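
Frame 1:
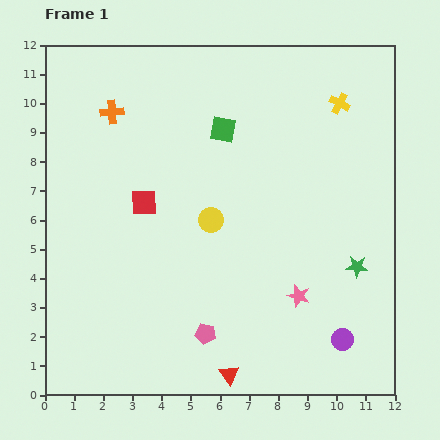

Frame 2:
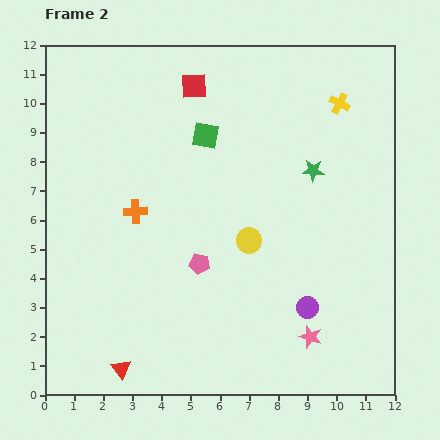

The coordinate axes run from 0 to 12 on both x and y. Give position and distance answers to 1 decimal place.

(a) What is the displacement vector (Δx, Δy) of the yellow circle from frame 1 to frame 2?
(1.3, -0.7)

The yellow circle was at (5.7, 6.0) in frame 1 and (7.0, 5.3) in frame 2.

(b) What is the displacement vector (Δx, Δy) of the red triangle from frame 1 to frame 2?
(-3.7, 0.2)

The red triangle was at (6.3, 0.7) in frame 1 and (2.6, 0.9) in frame 2.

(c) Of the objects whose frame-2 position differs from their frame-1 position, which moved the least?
the green square

(moved 0.6)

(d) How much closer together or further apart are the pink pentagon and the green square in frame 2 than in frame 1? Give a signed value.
-2.6

Distance in frame 1: 7.0. Distance in frame 2: 4.4.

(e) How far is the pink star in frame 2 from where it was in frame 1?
1.5

The pink star moved from (8.7, 3.4) to (9.1, 2.0), a distance of √(0.4² + 1.4²) ≈ 1.5.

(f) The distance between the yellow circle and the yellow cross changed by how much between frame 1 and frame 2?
-0.3

Distance in frame 1: 5.9. Distance in frame 2: 5.6.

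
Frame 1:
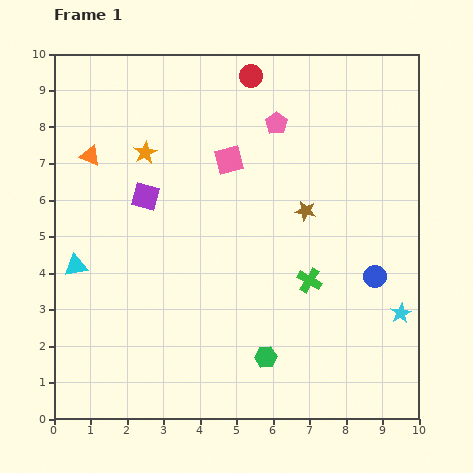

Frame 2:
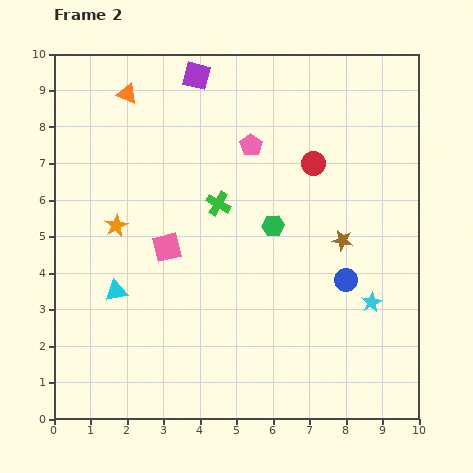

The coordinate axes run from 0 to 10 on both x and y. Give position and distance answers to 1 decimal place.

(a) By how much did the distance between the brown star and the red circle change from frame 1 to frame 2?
-1.8

Distance in frame 1: 4.0. Distance in frame 2: 2.2.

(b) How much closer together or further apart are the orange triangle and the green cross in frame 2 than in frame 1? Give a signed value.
-3.0

Distance in frame 1: 6.9. Distance in frame 2: 3.9.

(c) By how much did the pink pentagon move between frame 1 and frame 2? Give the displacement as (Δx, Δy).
(-0.7, -0.6)

The pink pentagon was at (6.1, 8.1) in frame 1 and (5.4, 7.5) in frame 2.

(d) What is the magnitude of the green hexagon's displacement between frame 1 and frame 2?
3.6

The green hexagon moved from (5.8, 1.7) to (6.0, 5.3), a distance of √(0.2² + 3.6²) ≈ 3.6.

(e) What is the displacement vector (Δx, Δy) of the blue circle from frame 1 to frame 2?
(-0.8, -0.1)

The blue circle was at (8.8, 3.9) in frame 1 and (8.0, 3.8) in frame 2.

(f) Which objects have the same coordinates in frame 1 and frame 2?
none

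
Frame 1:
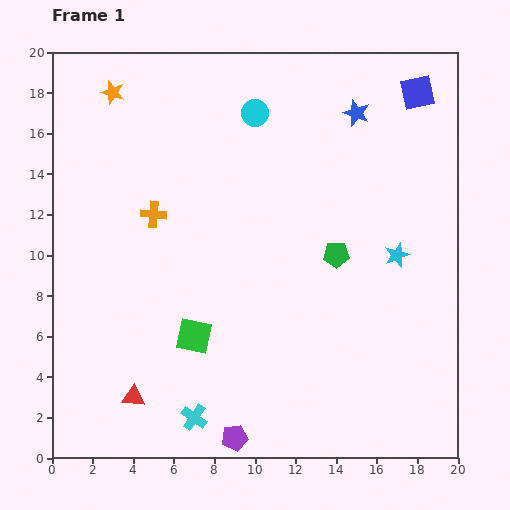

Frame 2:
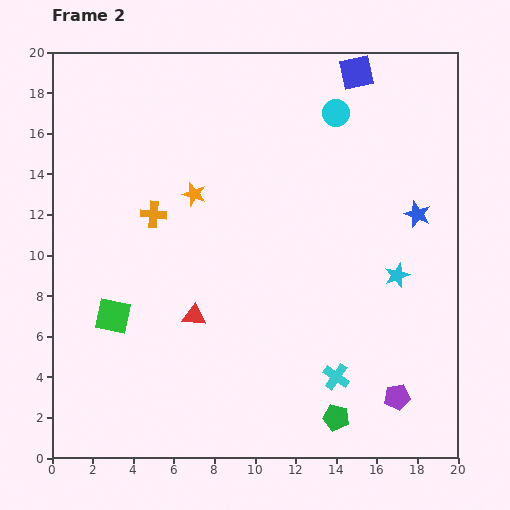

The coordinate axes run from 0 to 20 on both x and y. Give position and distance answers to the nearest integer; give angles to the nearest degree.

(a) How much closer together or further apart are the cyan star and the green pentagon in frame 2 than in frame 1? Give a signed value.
+5

Distance in frame 1: 3. Distance in frame 2: 8.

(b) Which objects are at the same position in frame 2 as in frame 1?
the orange cross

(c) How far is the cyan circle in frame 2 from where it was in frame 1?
4

The cyan circle moved from (10, 17) to (14, 17), a distance of √(4² + 0²) ≈ 4.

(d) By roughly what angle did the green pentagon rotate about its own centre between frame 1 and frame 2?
15° clockwise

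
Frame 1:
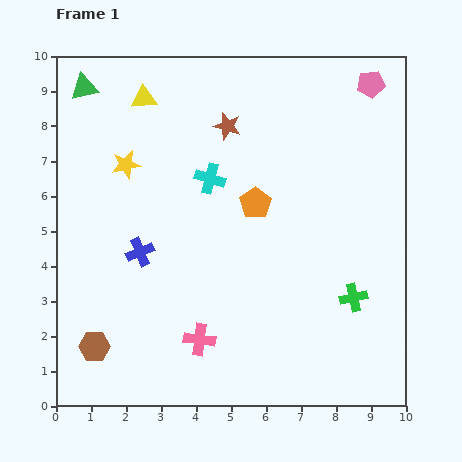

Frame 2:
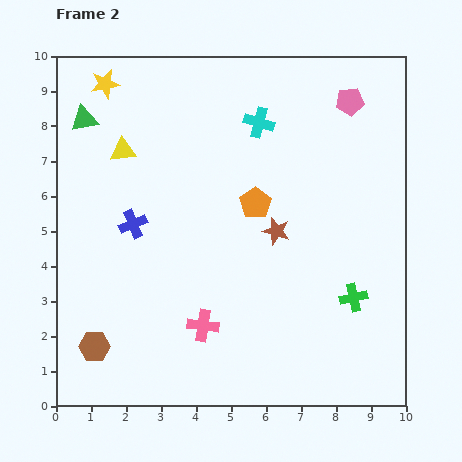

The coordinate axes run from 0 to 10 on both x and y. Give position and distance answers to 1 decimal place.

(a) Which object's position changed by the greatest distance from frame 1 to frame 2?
the brown star

(moved 3.3; next 2.4)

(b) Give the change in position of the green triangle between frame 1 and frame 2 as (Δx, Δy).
(0.0, -0.9)

The green triangle was at (0.8, 9.1) in frame 1 and (0.8, 8.2) in frame 2.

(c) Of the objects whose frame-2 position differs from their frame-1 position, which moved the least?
the pink cross

(moved 0.4)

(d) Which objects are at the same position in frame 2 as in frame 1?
the orange pentagon, the brown hexagon, the green cross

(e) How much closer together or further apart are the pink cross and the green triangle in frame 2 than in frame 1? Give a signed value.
-1.1

Distance in frame 1: 7.9. Distance in frame 2: 6.8.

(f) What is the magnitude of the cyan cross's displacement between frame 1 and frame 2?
2.1

The cyan cross moved from (4.4, 6.5) to (5.8, 8.1), a distance of √(1.4² + 1.6²) ≈ 2.1.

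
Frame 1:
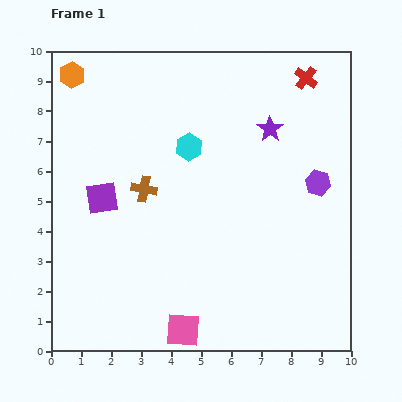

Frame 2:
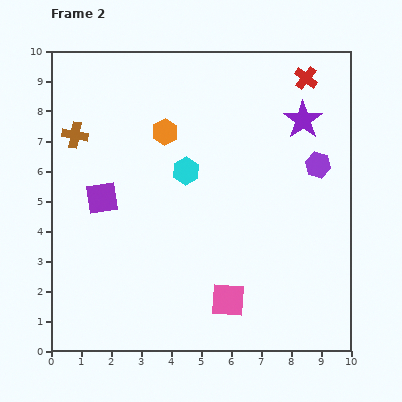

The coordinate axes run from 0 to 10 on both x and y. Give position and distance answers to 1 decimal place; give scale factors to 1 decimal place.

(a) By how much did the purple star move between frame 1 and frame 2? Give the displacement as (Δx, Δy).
(1.1, 0.3)

The purple star was at (7.3, 7.4) in frame 1 and (8.4, 7.7) in frame 2.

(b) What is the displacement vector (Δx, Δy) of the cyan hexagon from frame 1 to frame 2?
(-0.1, -0.8)

The cyan hexagon was at (4.6, 6.8) in frame 1 and (4.5, 6.0) in frame 2.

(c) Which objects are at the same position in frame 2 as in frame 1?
the red cross, the purple square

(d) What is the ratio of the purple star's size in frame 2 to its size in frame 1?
1.5×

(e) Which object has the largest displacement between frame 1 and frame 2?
the orange hexagon

(moved 3.6; next 2.9)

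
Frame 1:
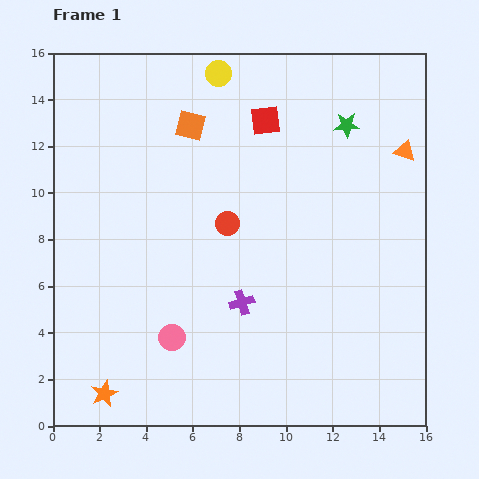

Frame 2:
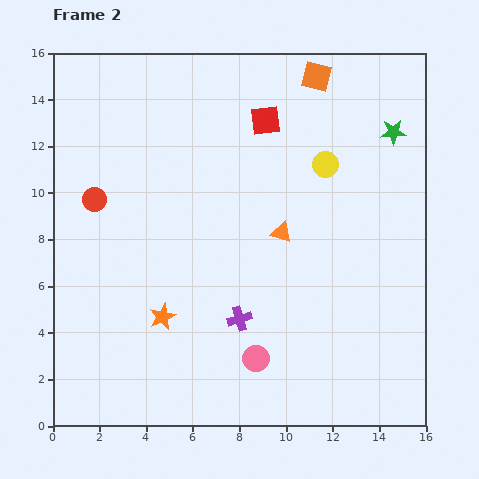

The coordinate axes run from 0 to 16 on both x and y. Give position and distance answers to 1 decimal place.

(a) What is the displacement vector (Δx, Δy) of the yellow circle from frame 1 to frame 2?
(4.6, -3.9)

The yellow circle was at (7.1, 15.1) in frame 1 and (11.7, 11.2) in frame 2.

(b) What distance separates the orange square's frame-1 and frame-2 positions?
5.8

The orange square moved from (5.9, 12.9) to (11.3, 15.0), a distance of √(5.4² + 2.1²) ≈ 5.8.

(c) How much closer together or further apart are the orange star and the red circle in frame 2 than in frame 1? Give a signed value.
-3.2

Distance in frame 1: 9.0. Distance in frame 2: 5.8.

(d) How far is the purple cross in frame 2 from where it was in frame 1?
0.7

The purple cross moved from (8.1, 5.3) to (8.0, 4.6), a distance of √(0.1² + 0.7²) ≈ 0.7.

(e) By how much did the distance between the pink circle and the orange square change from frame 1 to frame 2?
+3.3

Distance in frame 1: 9.1. Distance in frame 2: 12.4.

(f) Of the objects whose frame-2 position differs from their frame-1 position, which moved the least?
the purple cross

(moved 0.7)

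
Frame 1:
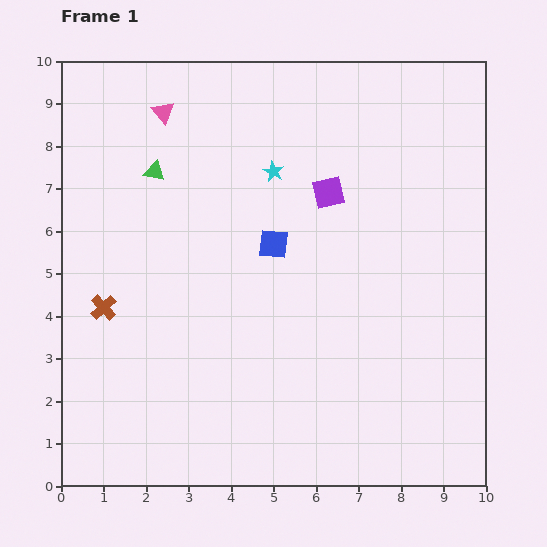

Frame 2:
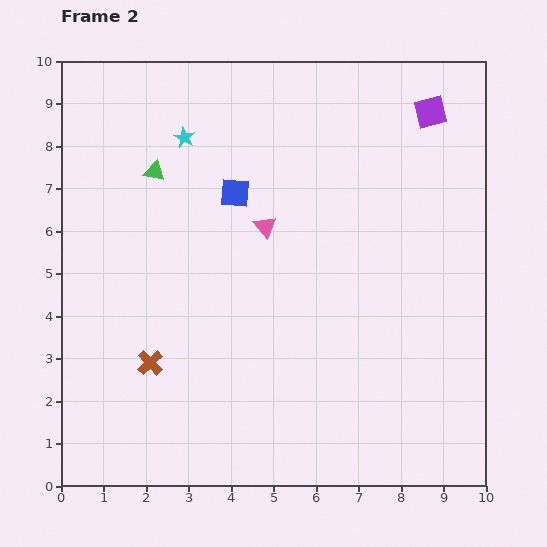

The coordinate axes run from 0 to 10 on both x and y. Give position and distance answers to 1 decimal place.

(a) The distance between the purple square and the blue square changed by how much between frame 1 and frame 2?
+3.2

Distance in frame 1: 1.8. Distance in frame 2: 5.0.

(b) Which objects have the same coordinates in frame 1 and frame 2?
the green triangle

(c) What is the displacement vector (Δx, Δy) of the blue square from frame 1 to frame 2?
(-0.9, 1.2)

The blue square was at (5.0, 5.7) in frame 1 and (4.1, 6.9) in frame 2.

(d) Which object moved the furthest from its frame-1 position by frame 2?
the pink triangle

(moved 3.6; next 3.1)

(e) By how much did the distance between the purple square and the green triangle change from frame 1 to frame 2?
+2.5

Distance in frame 1: 4.1. Distance in frame 2: 6.6.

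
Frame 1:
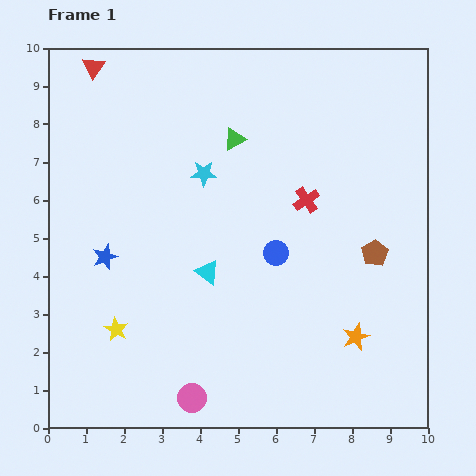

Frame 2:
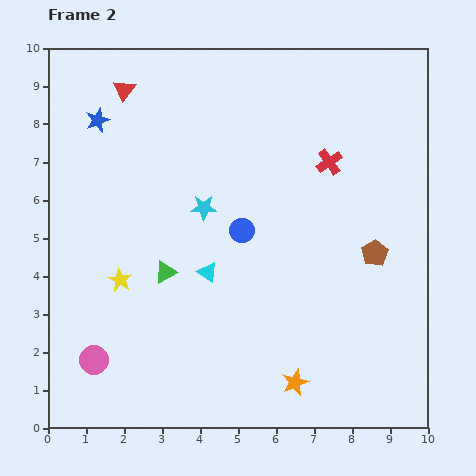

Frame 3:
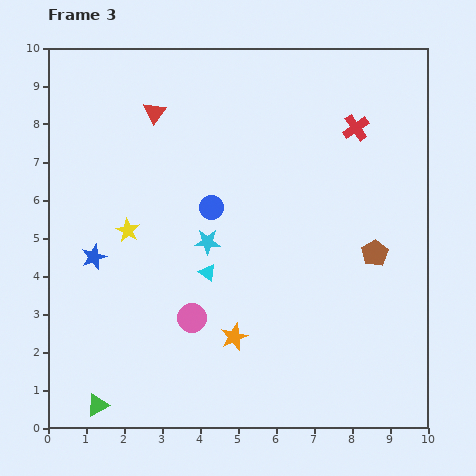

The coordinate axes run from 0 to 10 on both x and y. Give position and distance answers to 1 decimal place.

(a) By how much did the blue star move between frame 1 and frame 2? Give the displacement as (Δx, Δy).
(-0.2, 3.6)

The blue star was at (1.5, 4.5) in frame 1 and (1.3, 8.1) in frame 2.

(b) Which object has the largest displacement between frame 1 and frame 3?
the green triangle

(moved 7.9; next 3.2)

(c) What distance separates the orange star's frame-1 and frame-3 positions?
3.2

The orange star moved from (8.1, 2.4) to (4.9, 2.4), a distance of √(3.2² + 0.0²) ≈ 3.2.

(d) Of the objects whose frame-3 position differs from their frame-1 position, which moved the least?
the blue star

(moved 0.3)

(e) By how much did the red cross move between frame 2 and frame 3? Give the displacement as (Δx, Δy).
(0.7, 0.9)

The red cross was at (7.4, 7.0) in frame 2 and (8.1, 7.9) in frame 3.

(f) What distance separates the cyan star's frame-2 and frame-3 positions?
0.9

The cyan star moved from (4.1, 5.8) to (4.2, 4.9), a distance of √(0.1² + 0.9²) ≈ 0.9.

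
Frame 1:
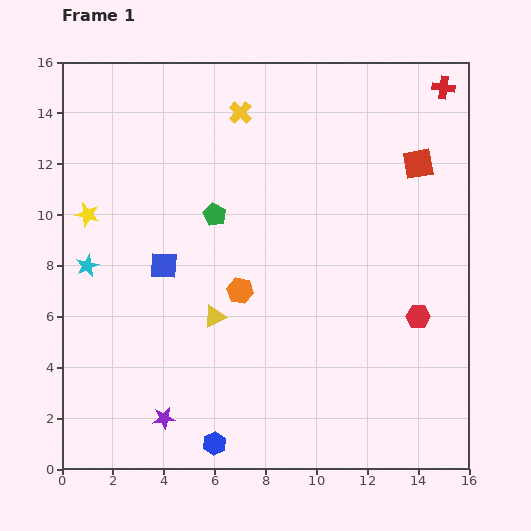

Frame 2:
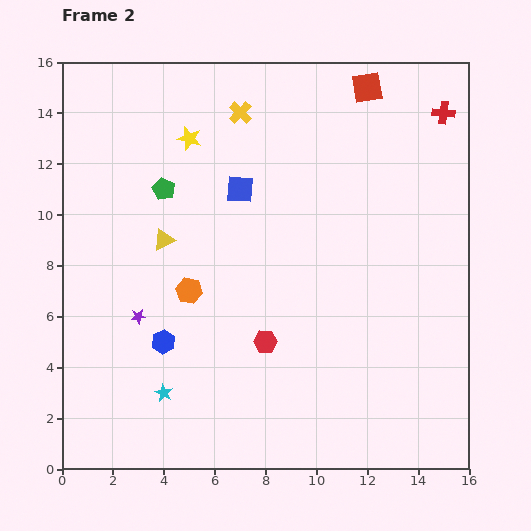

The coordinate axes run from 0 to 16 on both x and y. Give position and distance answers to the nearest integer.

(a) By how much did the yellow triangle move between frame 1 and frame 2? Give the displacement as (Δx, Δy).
(-2, 3)

The yellow triangle was at (6, 6) in frame 1 and (4, 9) in frame 2.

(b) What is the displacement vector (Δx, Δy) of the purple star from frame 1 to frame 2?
(-1, 4)

The purple star was at (4, 2) in frame 1 and (3, 6) in frame 2.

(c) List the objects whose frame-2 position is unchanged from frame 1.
the yellow cross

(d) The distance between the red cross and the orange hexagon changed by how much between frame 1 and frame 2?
+1

Distance in frame 1: 11. Distance in frame 2: 12.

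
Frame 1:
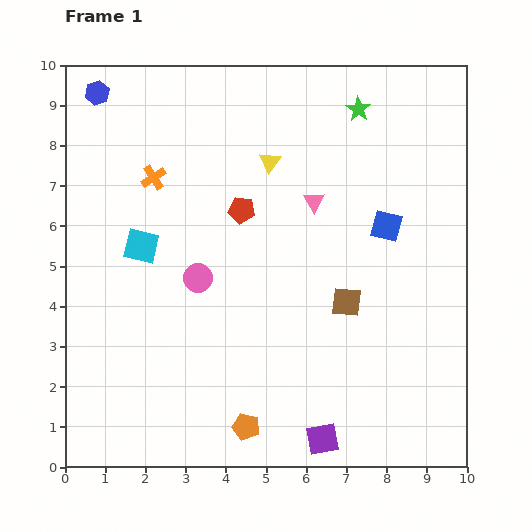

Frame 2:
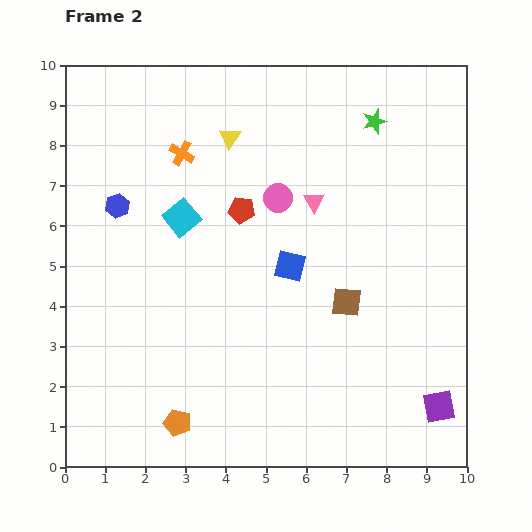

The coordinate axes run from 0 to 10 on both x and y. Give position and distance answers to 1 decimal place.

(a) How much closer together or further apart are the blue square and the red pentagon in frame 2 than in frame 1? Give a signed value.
-1.8

Distance in frame 1: 3.6. Distance in frame 2: 1.8.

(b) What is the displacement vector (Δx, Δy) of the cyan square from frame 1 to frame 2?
(1.0, 0.7)

The cyan square was at (1.9, 5.5) in frame 1 and (2.9, 6.2) in frame 2.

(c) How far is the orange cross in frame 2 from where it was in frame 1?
0.9

The orange cross moved from (2.2, 7.2) to (2.9, 7.8), a distance of √(0.7² + 0.6²) ≈ 0.9.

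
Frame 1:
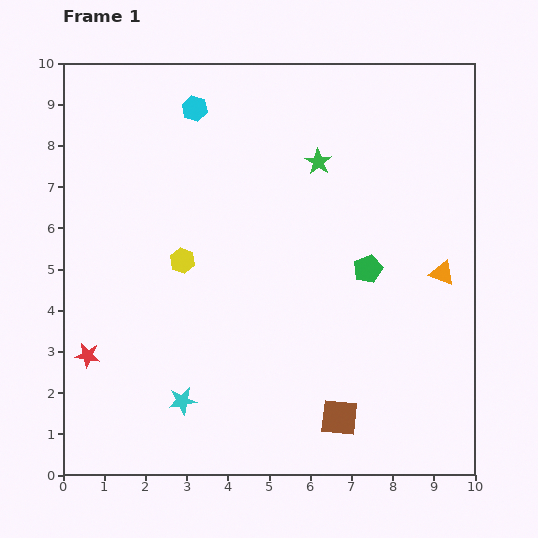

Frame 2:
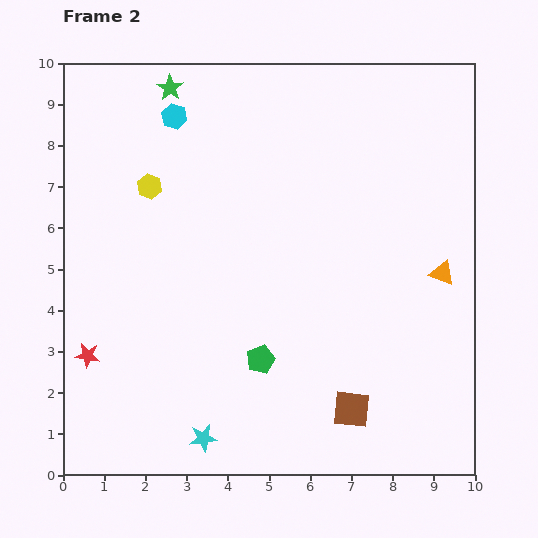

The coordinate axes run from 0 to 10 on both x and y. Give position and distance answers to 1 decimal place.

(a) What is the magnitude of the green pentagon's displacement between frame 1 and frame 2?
3.4

The green pentagon moved from (7.4, 5.0) to (4.8, 2.8), a distance of √(2.6² + 2.2²) ≈ 3.4.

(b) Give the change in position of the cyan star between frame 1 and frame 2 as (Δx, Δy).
(0.5, -0.9)

The cyan star was at (2.9, 1.8) in frame 1 and (3.4, 0.9) in frame 2.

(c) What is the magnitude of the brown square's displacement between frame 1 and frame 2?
0.4

The brown square moved from (6.7, 1.4) to (7.0, 1.6), a distance of √(0.3² + 0.2²) ≈ 0.4.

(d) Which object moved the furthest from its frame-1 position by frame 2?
the green star

(moved 4.0; next 3.4)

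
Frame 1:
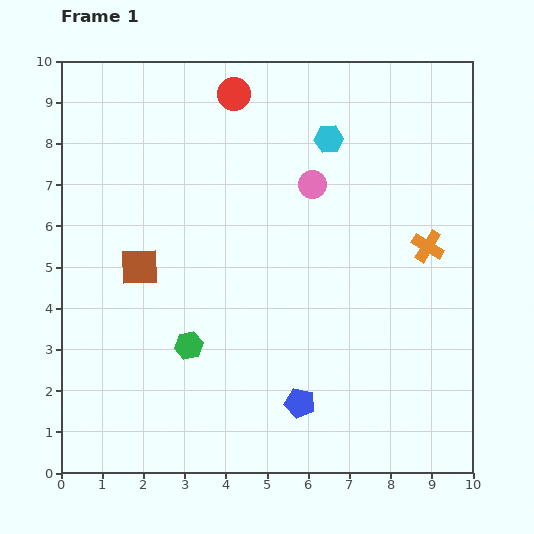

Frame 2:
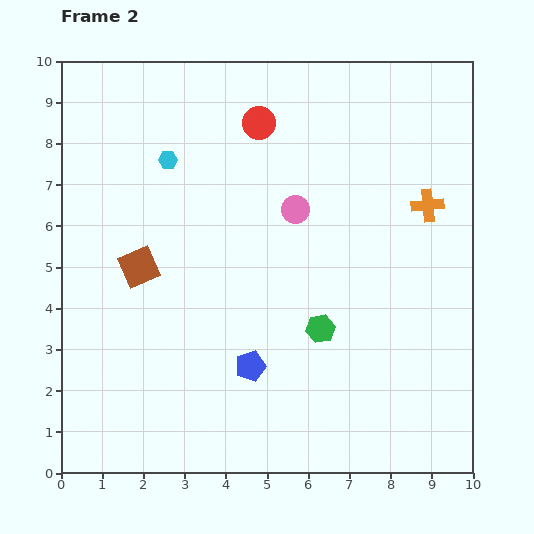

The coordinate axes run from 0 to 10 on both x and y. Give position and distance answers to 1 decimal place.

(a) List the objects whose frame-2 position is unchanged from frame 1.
the brown square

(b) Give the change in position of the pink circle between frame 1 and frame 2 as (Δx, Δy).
(-0.4, -0.6)

The pink circle was at (6.1, 7.0) in frame 1 and (5.7, 6.4) in frame 2.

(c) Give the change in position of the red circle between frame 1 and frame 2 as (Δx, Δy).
(0.6, -0.7)

The red circle was at (4.2, 9.2) in frame 1 and (4.8, 8.5) in frame 2.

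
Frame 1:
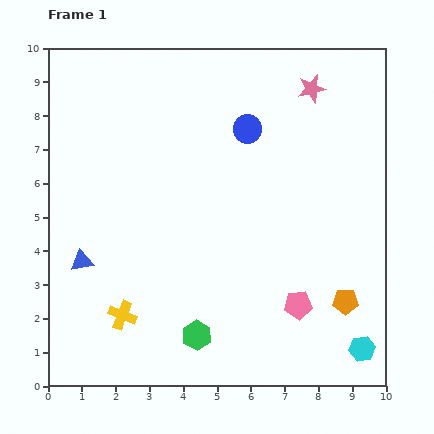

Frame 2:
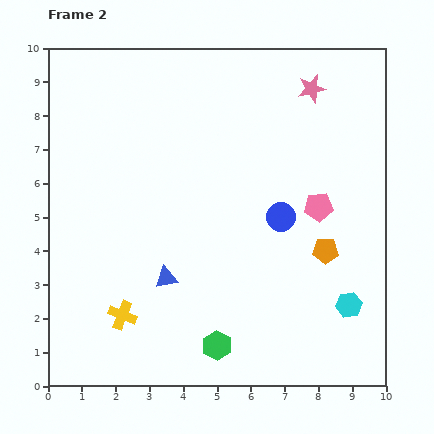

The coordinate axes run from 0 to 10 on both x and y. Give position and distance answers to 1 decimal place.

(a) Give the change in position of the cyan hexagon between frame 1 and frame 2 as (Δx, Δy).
(-0.4, 1.3)

The cyan hexagon was at (9.3, 1.1) in frame 1 and (8.9, 2.4) in frame 2.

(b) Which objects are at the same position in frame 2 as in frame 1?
the pink star, the yellow cross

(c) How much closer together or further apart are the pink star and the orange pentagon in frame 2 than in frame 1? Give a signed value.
-1.6

Distance in frame 1: 6.4. Distance in frame 2: 4.8.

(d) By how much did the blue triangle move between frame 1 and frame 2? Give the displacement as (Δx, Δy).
(2.5, -0.5)

The blue triangle was at (1.0, 3.7) in frame 1 and (3.5, 3.2) in frame 2.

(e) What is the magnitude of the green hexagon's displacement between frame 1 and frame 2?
0.7

The green hexagon moved from (4.4, 1.5) to (5.0, 1.2), a distance of √(0.6² + 0.3²) ≈ 0.7.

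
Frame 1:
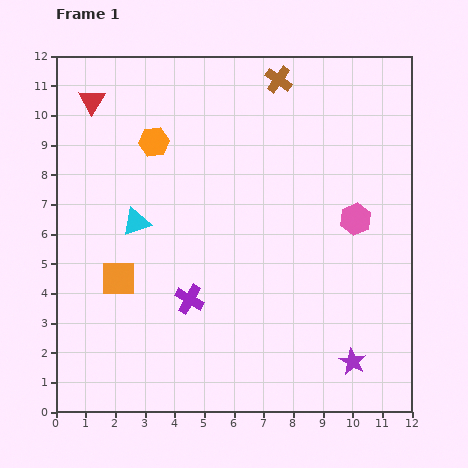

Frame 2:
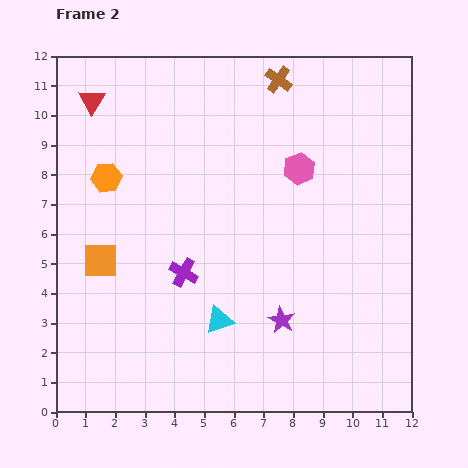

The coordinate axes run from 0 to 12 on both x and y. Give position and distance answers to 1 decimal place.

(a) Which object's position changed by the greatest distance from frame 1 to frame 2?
the cyan triangle

(moved 4.3; next 2.8)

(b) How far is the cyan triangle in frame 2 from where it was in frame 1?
4.3

The cyan triangle moved from (2.7, 6.4) to (5.5, 3.1), a distance of √(2.8² + 3.3²) ≈ 4.3.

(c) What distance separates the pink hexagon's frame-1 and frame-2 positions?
2.5

The pink hexagon moved from (10.1, 6.5) to (8.2, 8.2), a distance of √(1.9² + 1.7²) ≈ 2.5.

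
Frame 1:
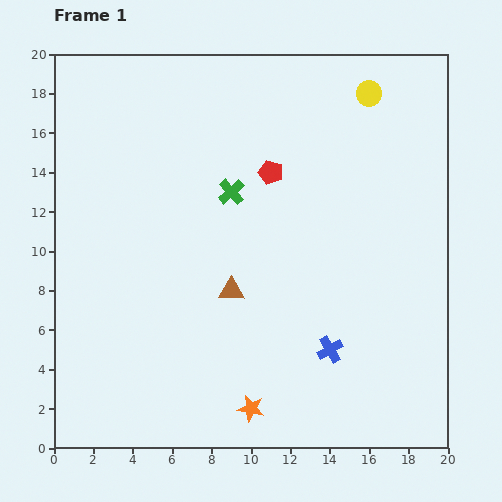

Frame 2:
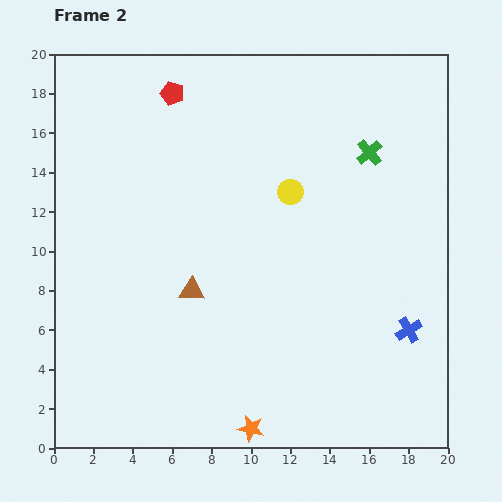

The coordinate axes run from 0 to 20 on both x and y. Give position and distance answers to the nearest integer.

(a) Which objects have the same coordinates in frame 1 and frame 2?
none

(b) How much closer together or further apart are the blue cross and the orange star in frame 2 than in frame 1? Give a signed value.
+4

Distance in frame 1: 5. Distance in frame 2: 9.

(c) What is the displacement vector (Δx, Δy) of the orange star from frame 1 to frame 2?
(0, -1)

The orange star was at (10, 2) in frame 1 and (10, 1) in frame 2.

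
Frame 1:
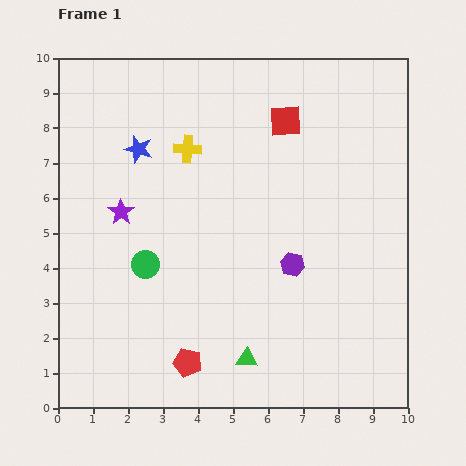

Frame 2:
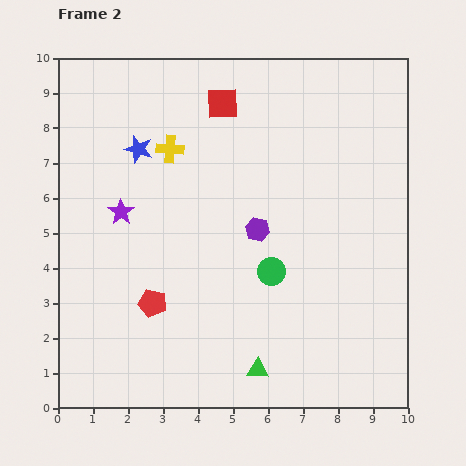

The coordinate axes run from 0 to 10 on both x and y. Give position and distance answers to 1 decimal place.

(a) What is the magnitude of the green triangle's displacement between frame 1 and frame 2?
0.4

The green triangle moved from (5.4, 1.4) to (5.7, 1.1), a distance of √(0.3² + 0.3²) ≈ 0.4.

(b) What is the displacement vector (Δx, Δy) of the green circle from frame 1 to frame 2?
(3.6, -0.2)

The green circle was at (2.5, 4.1) in frame 1 and (6.1, 3.9) in frame 2.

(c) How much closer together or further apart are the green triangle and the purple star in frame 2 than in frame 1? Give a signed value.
+0.5

Distance in frame 1: 5.5. Distance in frame 2: 6.0.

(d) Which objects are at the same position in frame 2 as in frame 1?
the purple star, the blue star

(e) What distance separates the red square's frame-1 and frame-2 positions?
1.9

The red square moved from (6.5, 8.2) to (4.7, 8.7), a distance of √(1.8² + 0.5²) ≈ 1.9.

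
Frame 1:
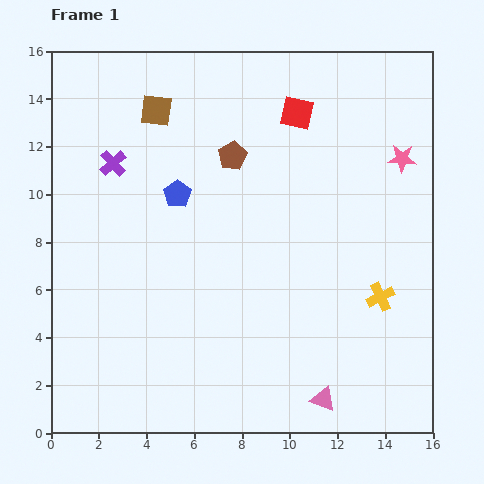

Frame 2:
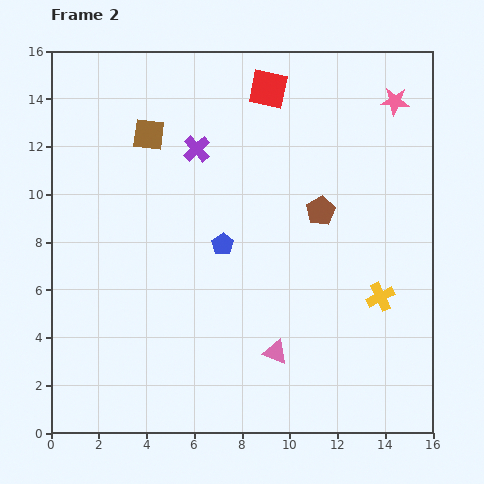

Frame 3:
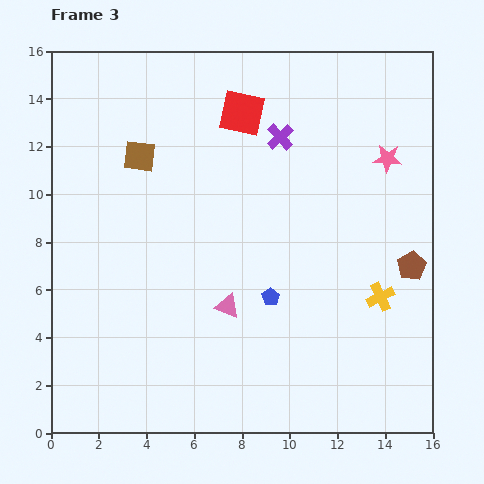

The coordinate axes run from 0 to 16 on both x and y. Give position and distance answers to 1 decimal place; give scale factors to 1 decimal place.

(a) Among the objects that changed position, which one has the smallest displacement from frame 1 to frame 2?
the brown square

(moved 1.0)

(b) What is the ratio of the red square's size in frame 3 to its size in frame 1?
1.4×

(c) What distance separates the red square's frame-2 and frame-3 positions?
1.5

The red square moved from (9.1, 14.4) to (8.0, 13.4), a distance of √(1.1² + 1.0²) ≈ 1.5.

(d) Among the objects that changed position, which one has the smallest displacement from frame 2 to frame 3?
the brown square

(moved 1.0)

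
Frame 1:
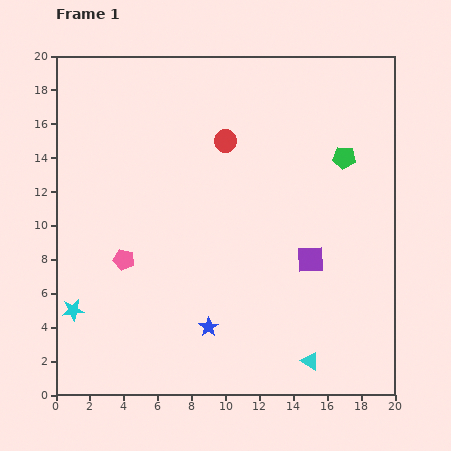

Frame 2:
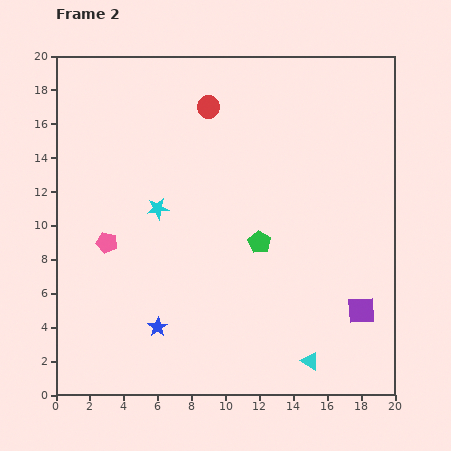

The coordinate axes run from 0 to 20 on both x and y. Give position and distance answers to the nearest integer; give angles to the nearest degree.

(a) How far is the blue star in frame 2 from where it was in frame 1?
3

The blue star moved from (9, 4) to (6, 4), a distance of √(3² + 0²) ≈ 3.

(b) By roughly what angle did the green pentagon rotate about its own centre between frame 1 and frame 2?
25° clockwise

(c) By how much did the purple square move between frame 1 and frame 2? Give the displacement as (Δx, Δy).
(3, -3)

The purple square was at (15, 8) in frame 1 and (18, 5) in frame 2.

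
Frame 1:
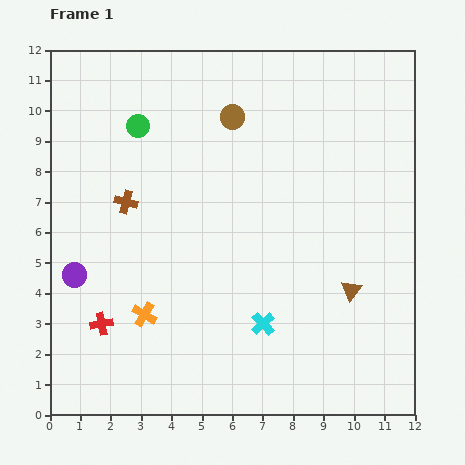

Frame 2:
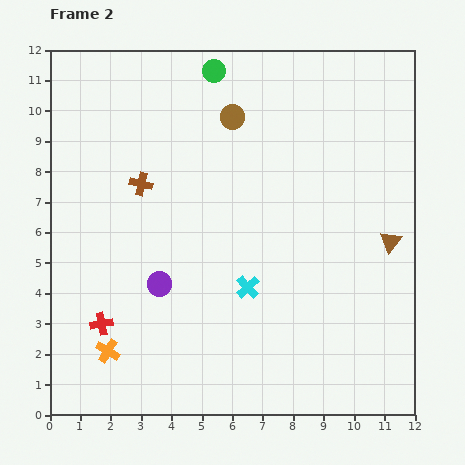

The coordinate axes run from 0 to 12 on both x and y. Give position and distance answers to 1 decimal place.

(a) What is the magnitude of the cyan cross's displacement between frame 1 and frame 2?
1.3

The cyan cross moved from (7.0, 3.0) to (6.5, 4.2), a distance of √(0.5² + 1.2²) ≈ 1.3.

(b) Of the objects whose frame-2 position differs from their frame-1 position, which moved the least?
the brown cross

(moved 0.8)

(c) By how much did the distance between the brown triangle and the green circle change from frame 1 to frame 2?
-0.7

Distance in frame 1: 8.8. Distance in frame 2: 8.1.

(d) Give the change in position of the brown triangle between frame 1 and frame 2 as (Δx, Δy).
(1.3, 1.6)

The brown triangle was at (9.9, 4.1) in frame 1 and (11.2, 5.7) in frame 2.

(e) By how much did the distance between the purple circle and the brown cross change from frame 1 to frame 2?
+0.5

Distance in frame 1: 2.9. Distance in frame 2: 3.4.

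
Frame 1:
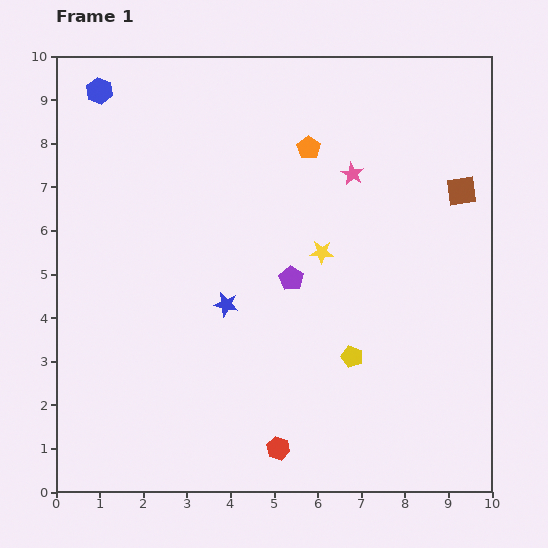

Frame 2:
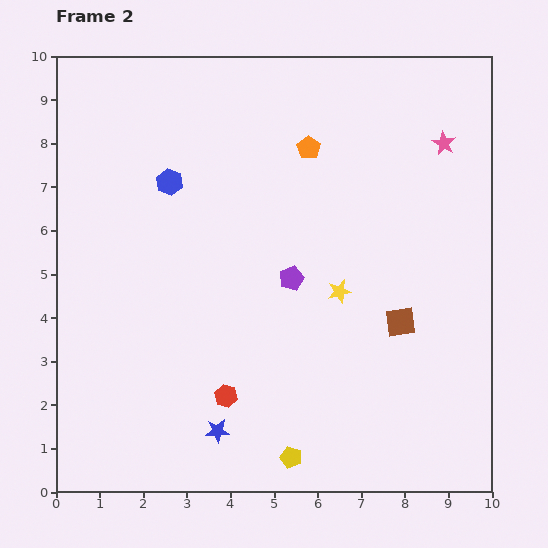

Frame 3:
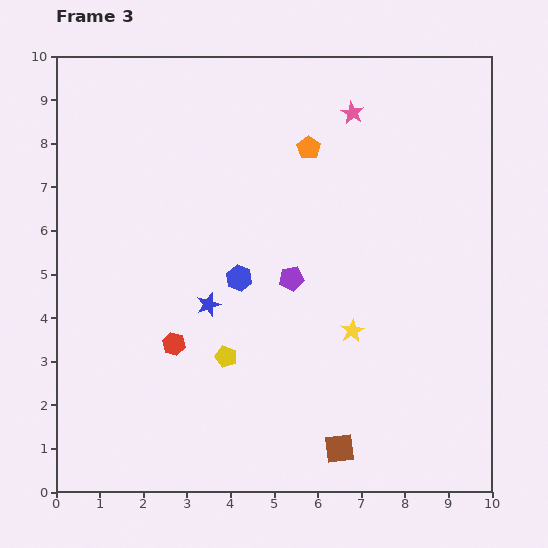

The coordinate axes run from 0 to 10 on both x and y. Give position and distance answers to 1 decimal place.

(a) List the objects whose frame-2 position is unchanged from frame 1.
the purple pentagon, the orange pentagon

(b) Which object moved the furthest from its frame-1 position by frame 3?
the brown square

(moved 6.5; next 5.4)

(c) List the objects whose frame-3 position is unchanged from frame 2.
the purple pentagon, the orange pentagon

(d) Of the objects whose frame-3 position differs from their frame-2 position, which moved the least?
the yellow star

(moved 0.9)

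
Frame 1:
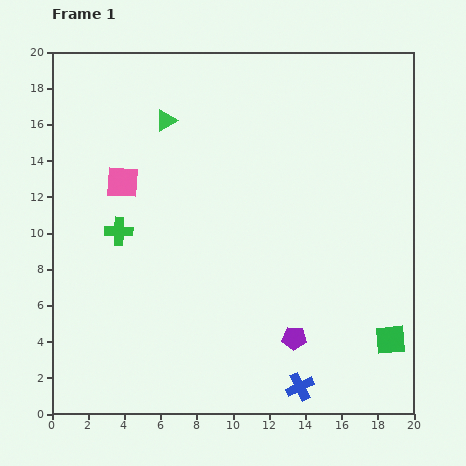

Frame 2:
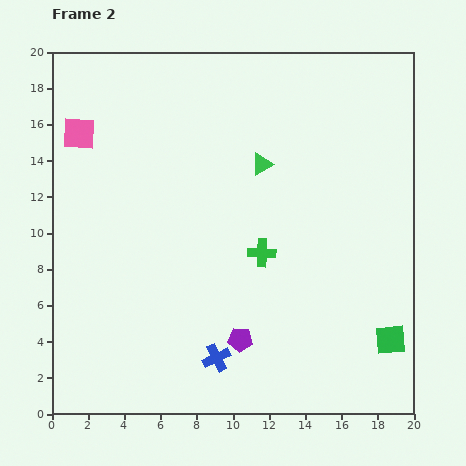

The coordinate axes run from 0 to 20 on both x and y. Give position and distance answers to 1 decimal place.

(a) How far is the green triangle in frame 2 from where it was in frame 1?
5.8

The green triangle moved from (6.3, 16.2) to (11.6, 13.8), a distance of √(5.3² + 2.4²) ≈ 5.8.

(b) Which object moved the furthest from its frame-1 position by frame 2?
the green cross

(moved 8.0; next 5.8)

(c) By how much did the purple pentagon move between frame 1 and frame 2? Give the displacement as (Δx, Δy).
(-3.0, -0.1)

The purple pentagon was at (13.4, 4.2) in frame 1 and (10.4, 4.1) in frame 2.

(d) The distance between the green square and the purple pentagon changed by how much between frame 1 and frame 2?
+3.0

Distance in frame 1: 5.3. Distance in frame 2: 8.3.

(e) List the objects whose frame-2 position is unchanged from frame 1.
the green square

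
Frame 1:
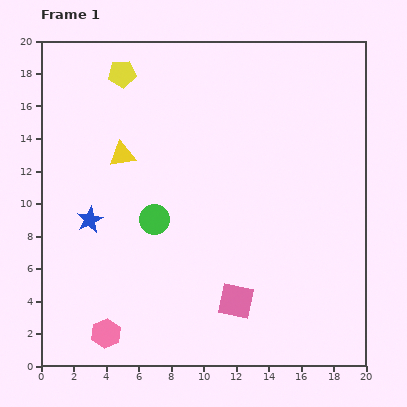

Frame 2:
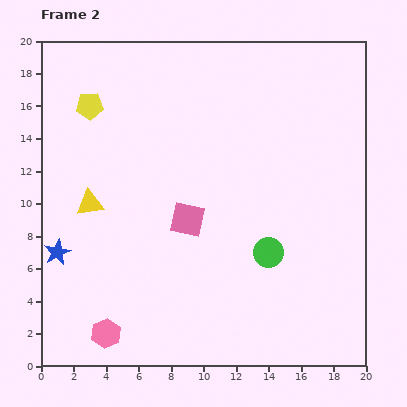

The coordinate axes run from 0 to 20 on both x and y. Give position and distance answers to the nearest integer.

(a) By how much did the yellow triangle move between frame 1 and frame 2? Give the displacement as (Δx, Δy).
(-2, -3)

The yellow triangle was at (5, 13) in frame 1 and (3, 10) in frame 2.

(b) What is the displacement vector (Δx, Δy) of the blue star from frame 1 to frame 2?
(-2, -2)

The blue star was at (3, 9) in frame 1 and (1, 7) in frame 2.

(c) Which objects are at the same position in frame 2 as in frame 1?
the pink hexagon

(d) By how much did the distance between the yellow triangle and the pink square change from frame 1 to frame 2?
-5

Distance in frame 1: 11. Distance in frame 2: 6.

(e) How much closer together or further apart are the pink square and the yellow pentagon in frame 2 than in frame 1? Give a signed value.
-7

Distance in frame 1: 16. Distance in frame 2: 9.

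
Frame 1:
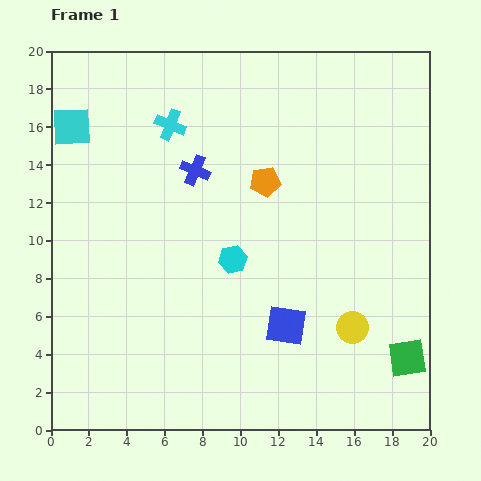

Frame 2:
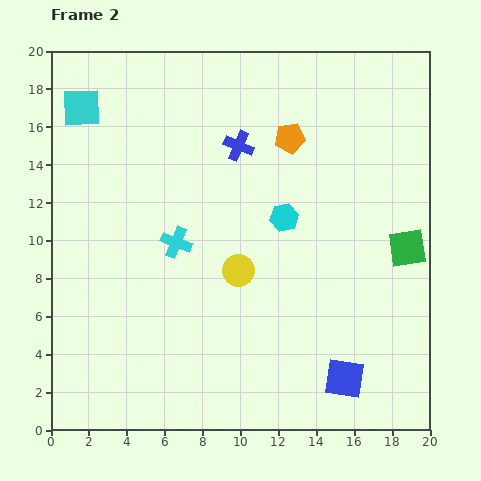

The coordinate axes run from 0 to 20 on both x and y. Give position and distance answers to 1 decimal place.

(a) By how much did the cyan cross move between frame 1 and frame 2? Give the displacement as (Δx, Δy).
(0.3, -6.2)

The cyan cross was at (6.3, 16.1) in frame 1 and (6.6, 9.9) in frame 2.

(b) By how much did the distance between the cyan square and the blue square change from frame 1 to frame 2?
+4.5

Distance in frame 1: 15.4. Distance in frame 2: 19.9.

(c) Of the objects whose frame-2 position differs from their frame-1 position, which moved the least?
the cyan square

(moved 1.1)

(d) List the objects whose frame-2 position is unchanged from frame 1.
none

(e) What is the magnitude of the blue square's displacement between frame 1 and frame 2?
4.2

The blue square moved from (12.4, 5.5) to (15.5, 2.7), a distance of √(3.1² + 2.8²) ≈ 4.2.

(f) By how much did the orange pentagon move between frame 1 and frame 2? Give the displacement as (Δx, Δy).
(1.3, 2.3)

The orange pentagon was at (11.3, 13.1) in frame 1 and (12.6, 15.4) in frame 2.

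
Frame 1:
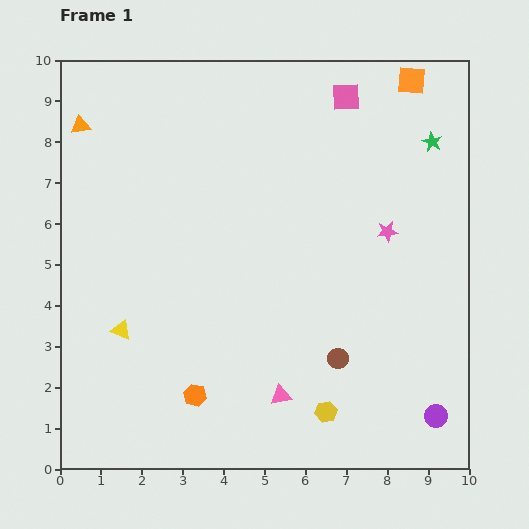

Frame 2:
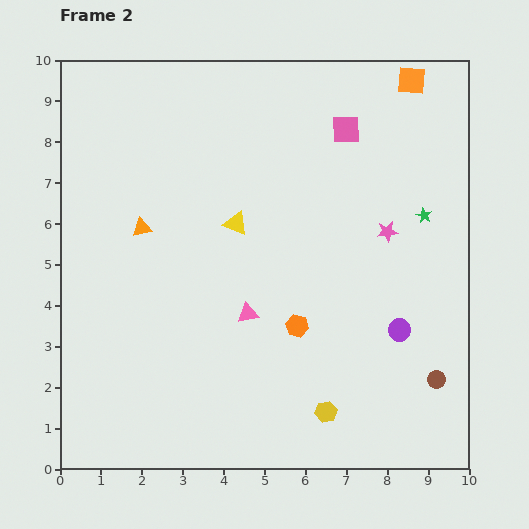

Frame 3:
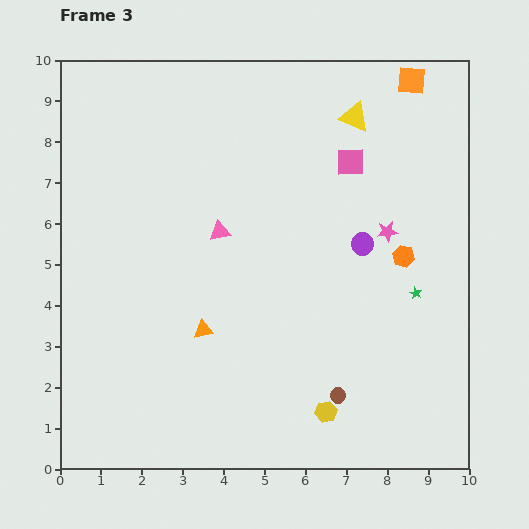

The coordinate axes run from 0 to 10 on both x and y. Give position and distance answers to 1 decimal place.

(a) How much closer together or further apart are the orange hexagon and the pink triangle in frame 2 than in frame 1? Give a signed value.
-0.9

Distance in frame 1: 2.1. Distance in frame 2: 1.2.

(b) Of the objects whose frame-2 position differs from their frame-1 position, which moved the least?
the pink square

(moved 0.8)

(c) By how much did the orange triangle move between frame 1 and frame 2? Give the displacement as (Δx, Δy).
(1.5, -2.5)

The orange triangle was at (0.5, 8.4) in frame 1 and (2.0, 5.9) in frame 2.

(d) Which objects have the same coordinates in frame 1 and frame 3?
the pink star, the yellow hexagon, the orange square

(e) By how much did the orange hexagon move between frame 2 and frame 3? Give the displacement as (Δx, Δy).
(2.6, 1.7)

The orange hexagon was at (5.8, 3.5) in frame 2 and (8.4, 5.2) in frame 3.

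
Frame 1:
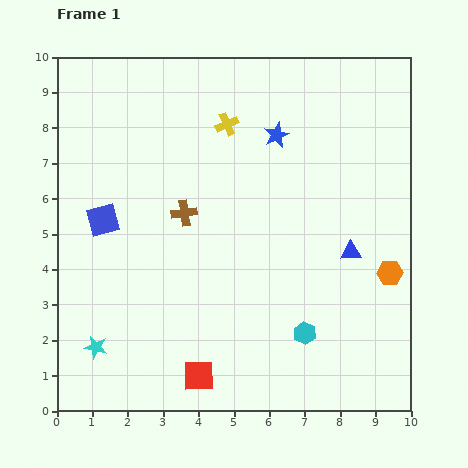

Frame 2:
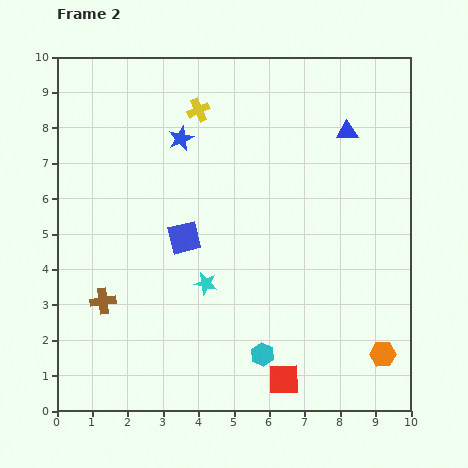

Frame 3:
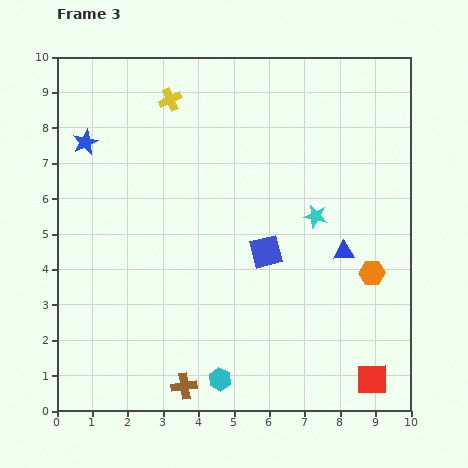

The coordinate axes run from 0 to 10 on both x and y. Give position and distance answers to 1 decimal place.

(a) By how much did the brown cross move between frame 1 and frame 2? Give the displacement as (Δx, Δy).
(-2.3, -2.5)

The brown cross was at (3.6, 5.6) in frame 1 and (1.3, 3.1) in frame 2.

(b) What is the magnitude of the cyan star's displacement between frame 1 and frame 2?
3.6

The cyan star moved from (1.1, 1.8) to (4.2, 3.6), a distance of √(3.1² + 1.8²) ≈ 3.6.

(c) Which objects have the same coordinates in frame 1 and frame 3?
none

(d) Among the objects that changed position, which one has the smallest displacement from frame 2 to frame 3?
the yellow cross

(moved 0.9)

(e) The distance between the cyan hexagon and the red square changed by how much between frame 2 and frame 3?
+3.4

Distance in frame 2: 0.9. Distance in frame 3: 4.3.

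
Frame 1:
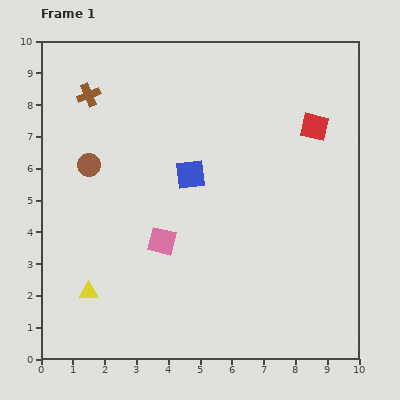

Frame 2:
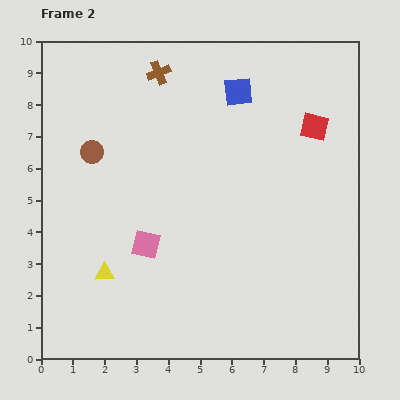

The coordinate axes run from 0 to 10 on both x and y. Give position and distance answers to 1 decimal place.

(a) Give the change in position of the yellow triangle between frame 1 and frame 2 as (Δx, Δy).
(0.5, 0.6)

The yellow triangle was at (1.5, 2.1) in frame 1 and (2.0, 2.7) in frame 2.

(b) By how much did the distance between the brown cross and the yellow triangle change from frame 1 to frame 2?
+0.3

Distance in frame 1: 6.2. Distance in frame 2: 6.5.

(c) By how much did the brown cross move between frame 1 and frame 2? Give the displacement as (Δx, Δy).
(2.2, 0.7)

The brown cross was at (1.5, 8.3) in frame 1 and (3.7, 9.0) in frame 2.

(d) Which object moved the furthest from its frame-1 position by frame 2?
the blue square

(moved 3.0; next 2.3)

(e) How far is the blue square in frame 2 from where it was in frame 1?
3.0

The blue square moved from (4.7, 5.8) to (6.2, 8.4), a distance of √(1.5² + 2.6²) ≈ 3.0.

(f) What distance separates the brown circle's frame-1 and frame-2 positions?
0.4

The brown circle moved from (1.5, 6.1) to (1.6, 6.5), a distance of √(0.1² + 0.4²) ≈ 0.4.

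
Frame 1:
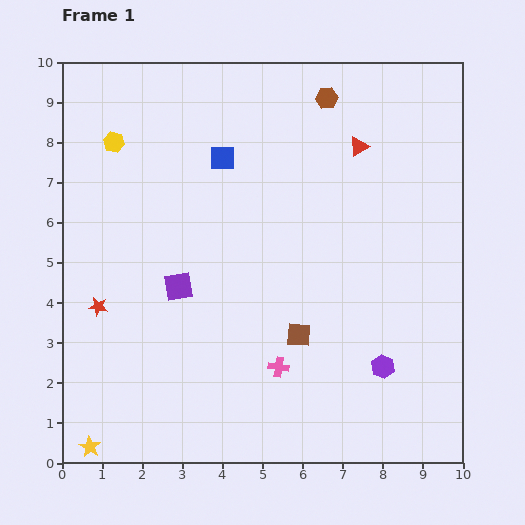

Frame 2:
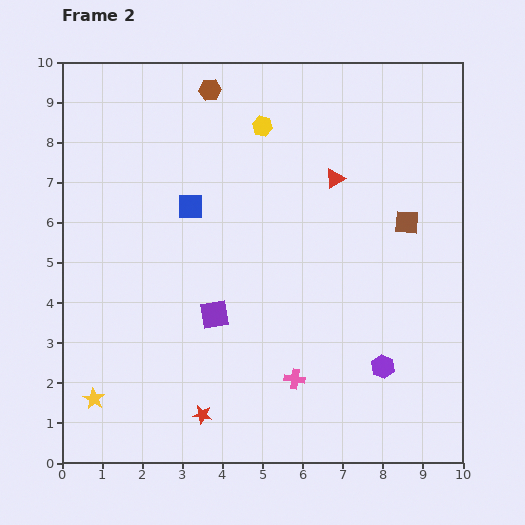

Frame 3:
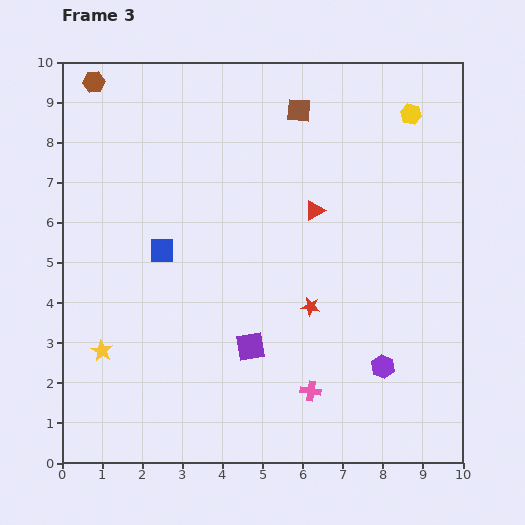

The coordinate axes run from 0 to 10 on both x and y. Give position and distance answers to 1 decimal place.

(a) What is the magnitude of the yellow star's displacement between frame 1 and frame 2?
1.2

The yellow star moved from (0.7, 0.4) to (0.8, 1.6), a distance of √(0.1² + 1.2²) ≈ 1.2.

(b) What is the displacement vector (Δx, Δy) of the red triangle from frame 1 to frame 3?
(-1.1, -1.6)

The red triangle was at (7.4, 7.9) in frame 1 and (6.3, 6.3) in frame 3.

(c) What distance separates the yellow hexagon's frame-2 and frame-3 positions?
3.7

The yellow hexagon moved from (5.0, 8.4) to (8.7, 8.7), a distance of √(3.7² + 0.3²) ≈ 3.7.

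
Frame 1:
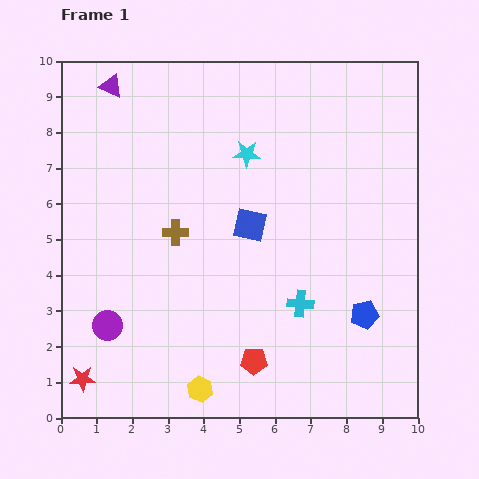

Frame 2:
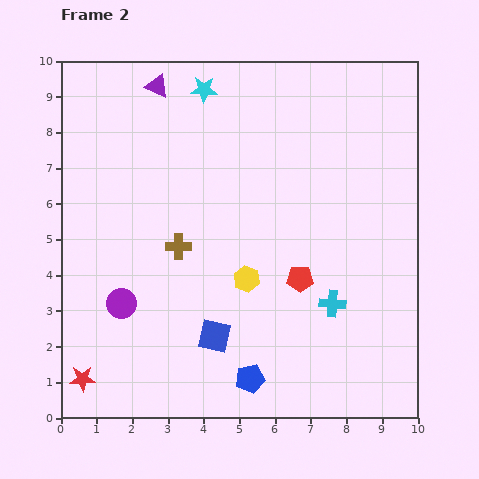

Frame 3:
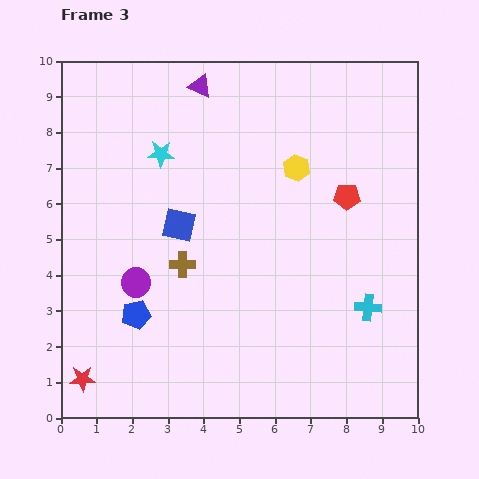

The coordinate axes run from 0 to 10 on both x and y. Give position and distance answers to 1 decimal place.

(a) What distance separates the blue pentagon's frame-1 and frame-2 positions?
3.7

The blue pentagon moved from (8.5, 2.9) to (5.3, 1.1), a distance of √(3.2² + 1.8²) ≈ 3.7.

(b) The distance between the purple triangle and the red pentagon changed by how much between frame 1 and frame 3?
-3.6

Distance in frame 1: 8.7. Distance in frame 3: 5.1.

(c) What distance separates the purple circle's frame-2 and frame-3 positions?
0.7

The purple circle moved from (1.7, 3.2) to (2.1, 3.8), a distance of √(0.4² + 0.6²) ≈ 0.7.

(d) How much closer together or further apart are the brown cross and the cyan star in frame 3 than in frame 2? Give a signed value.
-1.3

Distance in frame 2: 4.5. Distance in frame 3: 3.2.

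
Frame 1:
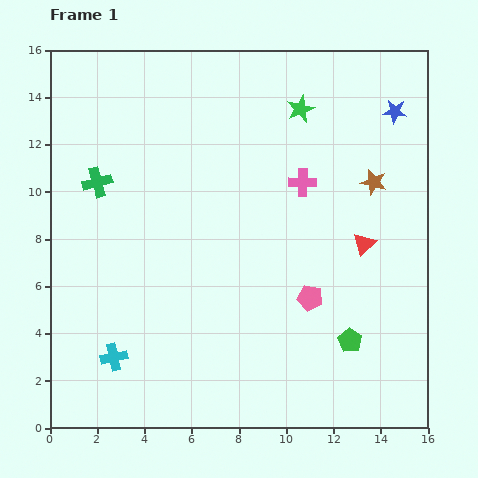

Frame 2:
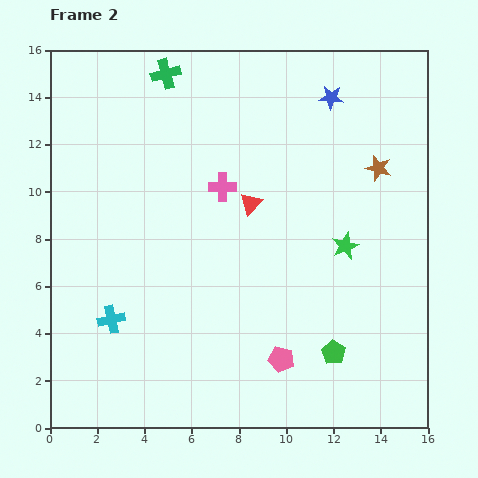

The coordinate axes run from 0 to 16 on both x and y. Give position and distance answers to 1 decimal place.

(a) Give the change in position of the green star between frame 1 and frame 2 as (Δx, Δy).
(1.9, -5.8)

The green star was at (10.6, 13.5) in frame 1 and (12.5, 7.7) in frame 2.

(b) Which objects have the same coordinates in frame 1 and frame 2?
none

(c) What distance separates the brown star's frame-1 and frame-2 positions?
0.6

The brown star moved from (13.7, 10.4) to (13.9, 11.0), a distance of √(0.2² + 0.6²) ≈ 0.6.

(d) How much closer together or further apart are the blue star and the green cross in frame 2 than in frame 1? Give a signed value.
-5.9

Distance in frame 1: 13.0. Distance in frame 2: 7.1.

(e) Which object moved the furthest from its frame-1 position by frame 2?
the green star

(moved 6.1; next 5.4)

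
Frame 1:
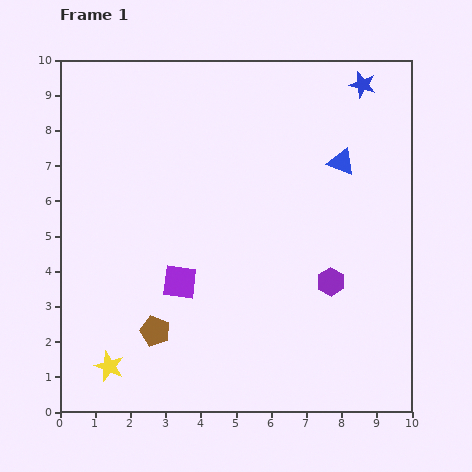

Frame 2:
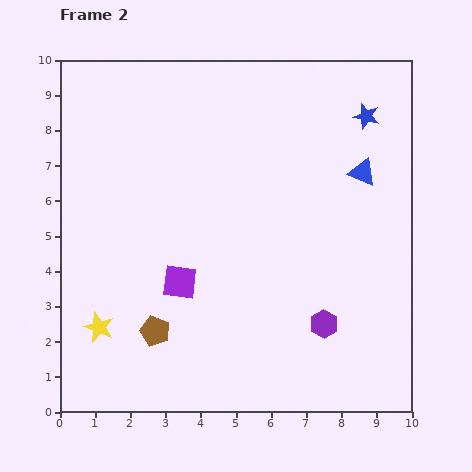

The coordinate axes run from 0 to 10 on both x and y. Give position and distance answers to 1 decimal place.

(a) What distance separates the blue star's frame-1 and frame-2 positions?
0.9

The blue star moved from (8.6, 9.3) to (8.7, 8.4), a distance of √(0.1² + 0.9²) ≈ 0.9.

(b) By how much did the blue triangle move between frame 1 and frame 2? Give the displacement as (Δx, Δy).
(0.6, -0.3)

The blue triangle was at (8.0, 7.1) in frame 1 and (8.6, 6.8) in frame 2.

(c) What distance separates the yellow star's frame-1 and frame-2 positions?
1.1

The yellow star moved from (1.4, 1.3) to (1.1, 2.4), a distance of √(0.3² + 1.1²) ≈ 1.1.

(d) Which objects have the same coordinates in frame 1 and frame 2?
the purple square, the brown pentagon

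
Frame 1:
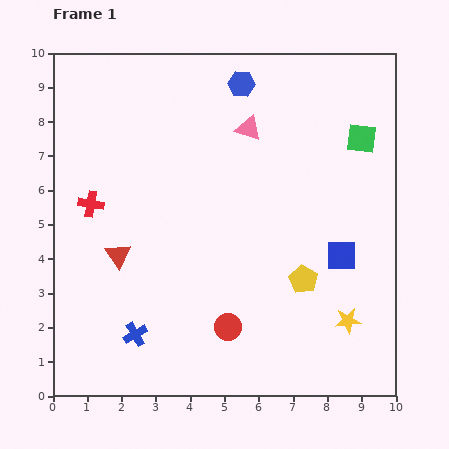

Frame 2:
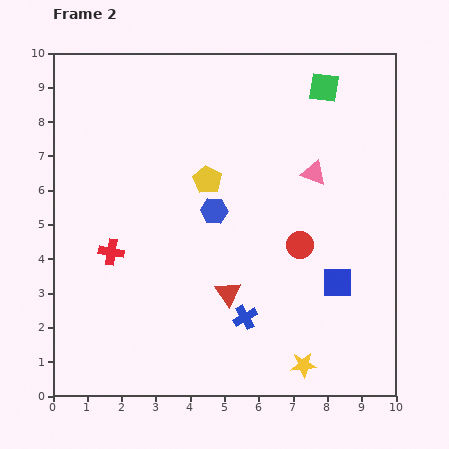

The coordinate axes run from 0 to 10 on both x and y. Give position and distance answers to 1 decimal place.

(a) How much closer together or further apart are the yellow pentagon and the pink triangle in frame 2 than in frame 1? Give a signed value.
-1.6

Distance in frame 1: 4.7. Distance in frame 2: 3.1.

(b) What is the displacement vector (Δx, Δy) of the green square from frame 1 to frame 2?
(-1.1, 1.5)

The green square was at (9.0, 7.5) in frame 1 and (7.9, 9.0) in frame 2.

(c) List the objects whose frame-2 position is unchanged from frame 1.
none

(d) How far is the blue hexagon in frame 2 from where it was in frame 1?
3.8

The blue hexagon moved from (5.5, 9.1) to (4.7, 5.4), a distance of √(0.8² + 3.7²) ≈ 3.8.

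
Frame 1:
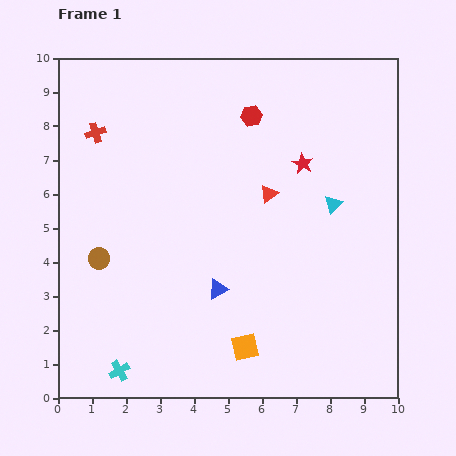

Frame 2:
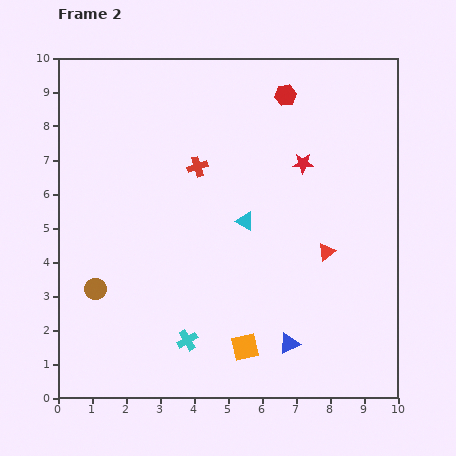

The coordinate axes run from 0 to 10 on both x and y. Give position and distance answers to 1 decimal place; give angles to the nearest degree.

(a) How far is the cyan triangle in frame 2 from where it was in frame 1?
2.6

The cyan triangle moved from (8.1, 5.7) to (5.5, 5.2), a distance of √(2.6² + 0.5²) ≈ 2.6.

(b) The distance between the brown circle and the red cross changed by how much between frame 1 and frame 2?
+1.0

Distance in frame 1: 3.7. Distance in frame 2: 4.7.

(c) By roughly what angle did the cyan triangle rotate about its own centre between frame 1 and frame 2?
45° counter-clockwise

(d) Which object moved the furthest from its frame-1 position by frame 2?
the red cross

(moved 3.2; next 2.6)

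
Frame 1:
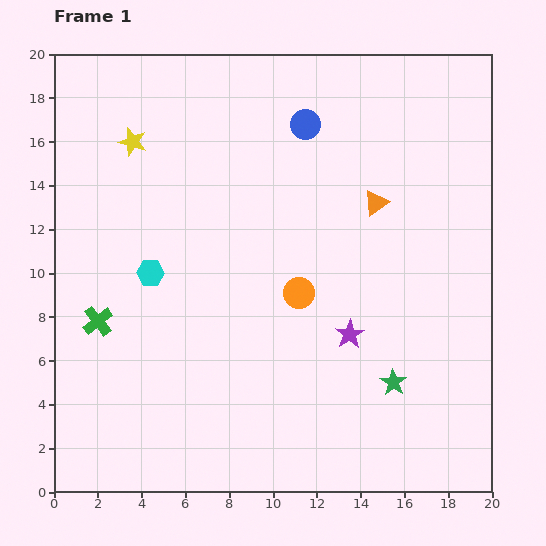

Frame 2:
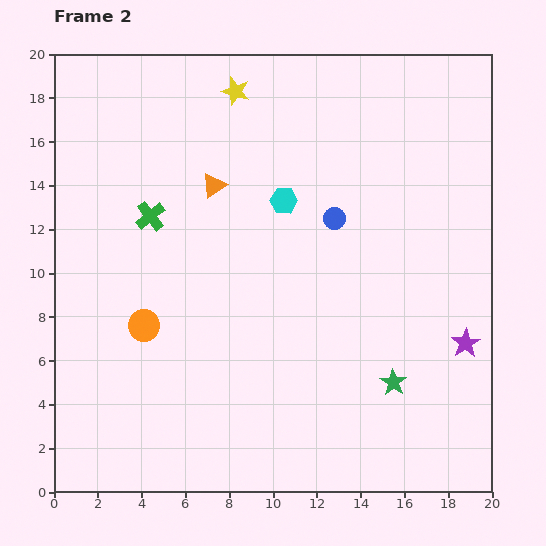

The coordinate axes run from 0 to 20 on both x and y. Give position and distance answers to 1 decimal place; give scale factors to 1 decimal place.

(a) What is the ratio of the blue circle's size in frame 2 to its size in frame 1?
0.8×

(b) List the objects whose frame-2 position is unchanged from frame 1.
the green star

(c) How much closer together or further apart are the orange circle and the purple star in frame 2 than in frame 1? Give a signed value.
+11.7

Distance in frame 1: 3.0. Distance in frame 2: 14.7.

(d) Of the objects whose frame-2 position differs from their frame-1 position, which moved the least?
the blue circle

(moved 4.5)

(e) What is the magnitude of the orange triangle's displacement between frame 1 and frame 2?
7.4

The orange triangle moved from (14.7, 13.2) to (7.3, 14.0), a distance of √(7.4² + 0.8²) ≈ 7.4.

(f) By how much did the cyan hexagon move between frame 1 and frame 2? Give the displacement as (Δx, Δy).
(6.1, 3.3)

The cyan hexagon was at (4.4, 10.0) in frame 1 and (10.5, 13.3) in frame 2.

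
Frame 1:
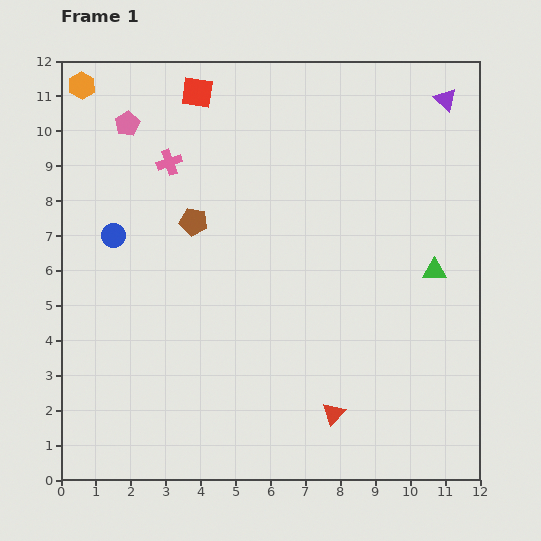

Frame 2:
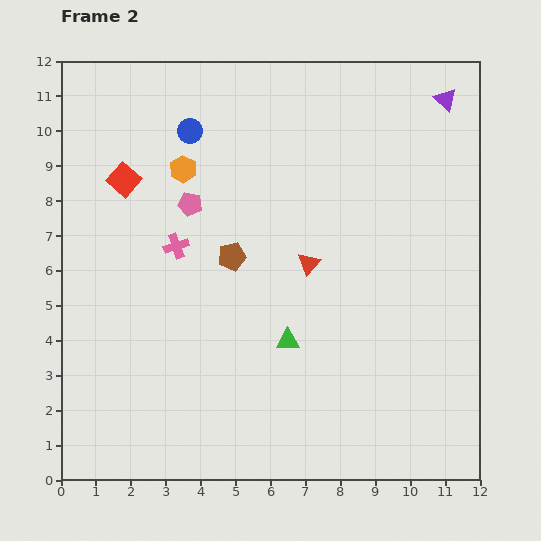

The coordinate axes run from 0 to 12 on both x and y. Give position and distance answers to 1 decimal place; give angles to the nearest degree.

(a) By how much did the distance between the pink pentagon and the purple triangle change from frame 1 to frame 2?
-1.2

Distance in frame 1: 9.1. Distance in frame 2: 7.9.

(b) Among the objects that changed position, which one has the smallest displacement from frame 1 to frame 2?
the brown pentagon

(moved 1.5)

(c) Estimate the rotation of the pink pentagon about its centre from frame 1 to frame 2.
30° counter-clockwise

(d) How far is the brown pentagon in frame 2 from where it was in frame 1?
1.5

The brown pentagon moved from (3.8, 7.4) to (4.9, 6.4), a distance of √(1.1² + 1.0²) ≈ 1.5.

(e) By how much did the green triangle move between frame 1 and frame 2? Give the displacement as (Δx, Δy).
(-4.2, -2.0)

The green triangle was at (10.7, 6.0) in frame 1 and (6.5, 4.0) in frame 2.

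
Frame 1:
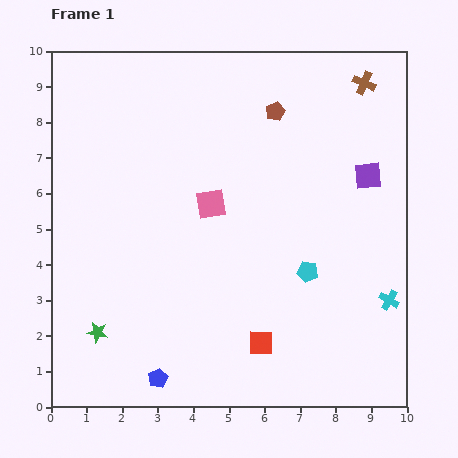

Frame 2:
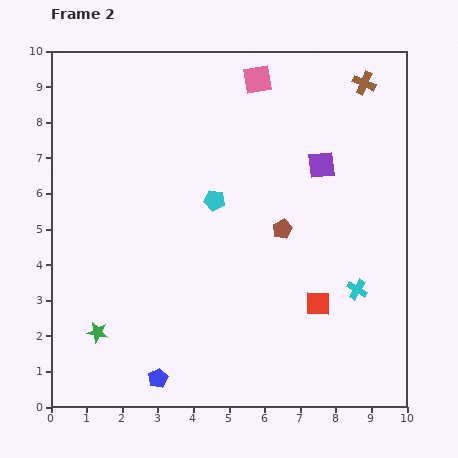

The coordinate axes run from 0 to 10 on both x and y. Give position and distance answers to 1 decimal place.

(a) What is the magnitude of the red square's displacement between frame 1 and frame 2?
1.9

The red square moved from (5.9, 1.8) to (7.5, 2.9), a distance of √(1.6² + 1.1²) ≈ 1.9.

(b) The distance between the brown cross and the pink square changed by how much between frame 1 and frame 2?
-2.5

Distance in frame 1: 5.5. Distance in frame 2: 3.0.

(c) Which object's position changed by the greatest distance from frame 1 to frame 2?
the pink square

(moved 3.7; next 3.3)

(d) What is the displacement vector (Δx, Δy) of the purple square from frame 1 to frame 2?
(-1.3, 0.3)

The purple square was at (8.9, 6.5) in frame 1 and (7.6, 6.8) in frame 2.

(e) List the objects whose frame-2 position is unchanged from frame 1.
the brown cross, the green star, the blue pentagon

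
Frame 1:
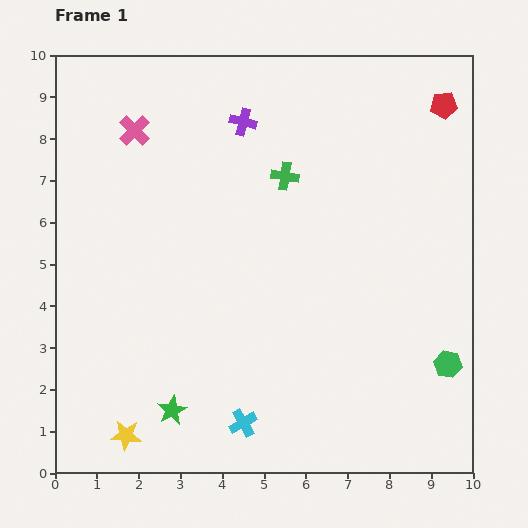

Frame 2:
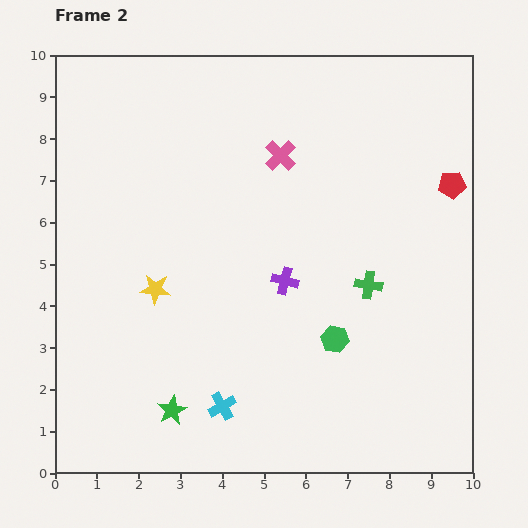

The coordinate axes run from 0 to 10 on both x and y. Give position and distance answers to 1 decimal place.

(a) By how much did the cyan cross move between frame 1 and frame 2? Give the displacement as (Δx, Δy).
(-0.5, 0.4)

The cyan cross was at (4.5, 1.2) in frame 1 and (4.0, 1.6) in frame 2.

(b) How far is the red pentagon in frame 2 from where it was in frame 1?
1.9

The red pentagon moved from (9.3, 8.8) to (9.5, 6.9), a distance of √(0.2² + 1.9²) ≈ 1.9.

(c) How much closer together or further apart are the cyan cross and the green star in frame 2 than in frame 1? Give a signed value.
-0.5

Distance in frame 1: 1.7. Distance in frame 2: 1.2.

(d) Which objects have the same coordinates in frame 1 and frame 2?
the green star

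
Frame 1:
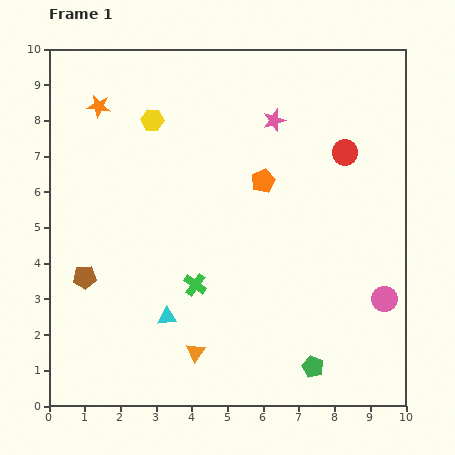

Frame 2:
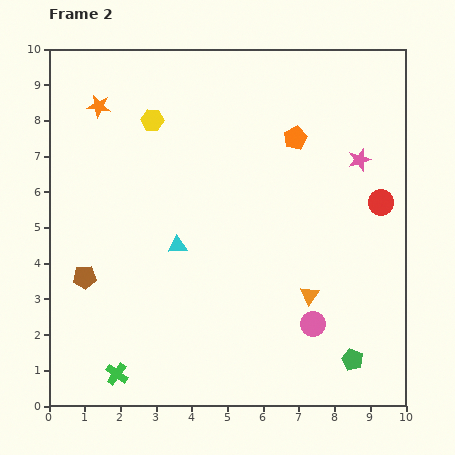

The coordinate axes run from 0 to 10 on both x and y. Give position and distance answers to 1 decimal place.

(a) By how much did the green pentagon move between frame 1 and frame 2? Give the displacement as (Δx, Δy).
(1.1, 0.2)

The green pentagon was at (7.4, 1.1) in frame 1 and (8.5, 1.3) in frame 2.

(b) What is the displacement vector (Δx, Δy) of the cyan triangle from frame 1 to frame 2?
(0.3, 2.0)

The cyan triangle was at (3.3, 2.5) in frame 1 and (3.6, 4.5) in frame 2.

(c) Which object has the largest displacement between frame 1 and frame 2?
the orange triangle

(moved 3.6; next 3.3)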